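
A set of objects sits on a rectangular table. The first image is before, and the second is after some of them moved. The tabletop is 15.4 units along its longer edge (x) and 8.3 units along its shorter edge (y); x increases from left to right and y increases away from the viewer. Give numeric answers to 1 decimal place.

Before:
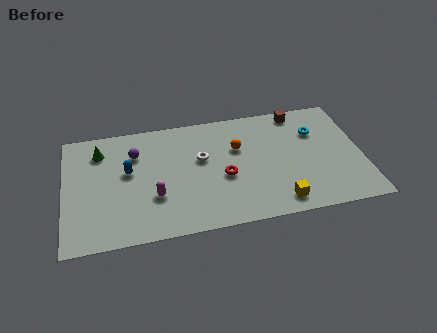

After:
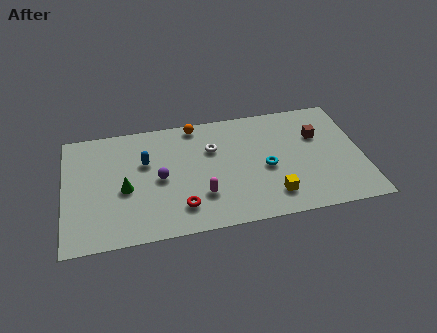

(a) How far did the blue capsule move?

1.0

From (3.3, 4.8) to (4.2, 5.3), the blue capsule covered √(0.9² + 0.5²) ≈ 1.0 units.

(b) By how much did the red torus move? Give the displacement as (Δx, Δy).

(-2.3, -1.7)

The red torus started near (8.2, 3.5) and ended near (5.9, 1.8).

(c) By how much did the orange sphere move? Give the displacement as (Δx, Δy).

(-2.1, 2.1)

The orange sphere started near (9.0, 5.4) and ended near (6.9, 7.5).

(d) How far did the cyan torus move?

3.4

The cyan torus was near (13.1, 5.8) before and (10.4, 3.7) after, so it travelled √(2.7² + 2.1²) ≈ 3.4 units.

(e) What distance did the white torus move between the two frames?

0.8

The white torus was near (7.1, 5.0) before and (7.7, 5.6) after, so it travelled √(0.6² + 0.6²) ≈ 0.8 units.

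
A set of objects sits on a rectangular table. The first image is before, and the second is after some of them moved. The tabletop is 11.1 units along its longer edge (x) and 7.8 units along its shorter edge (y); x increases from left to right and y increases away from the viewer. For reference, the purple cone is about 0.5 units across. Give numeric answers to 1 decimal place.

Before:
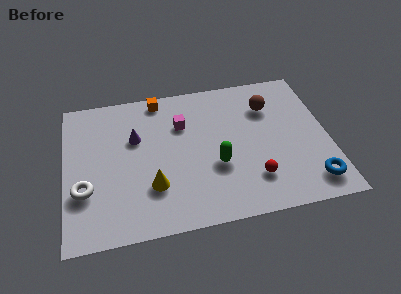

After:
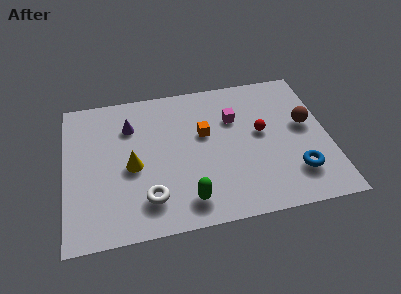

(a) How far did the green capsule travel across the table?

2.1

The green capsule was near (6.3, 2.9) before and (5.0, 1.3) after, so it travelled √(1.3² + 1.6²) ≈ 2.1 units.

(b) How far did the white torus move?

2.8

The white torus was near (0.8, 2.6) before and (3.4, 1.7) after, so it travelled √(2.6² + 0.9²) ≈ 2.8 units.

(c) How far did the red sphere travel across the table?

2.5

The red sphere moved from about (7.8, 1.9) to (8.3, 4.3), a distance of √(0.5² + 2.4²) ≈ 2.5.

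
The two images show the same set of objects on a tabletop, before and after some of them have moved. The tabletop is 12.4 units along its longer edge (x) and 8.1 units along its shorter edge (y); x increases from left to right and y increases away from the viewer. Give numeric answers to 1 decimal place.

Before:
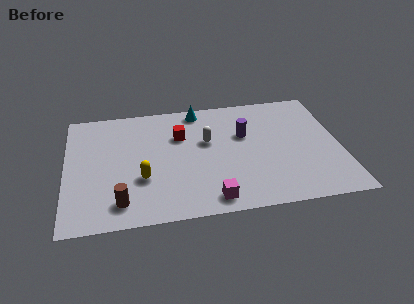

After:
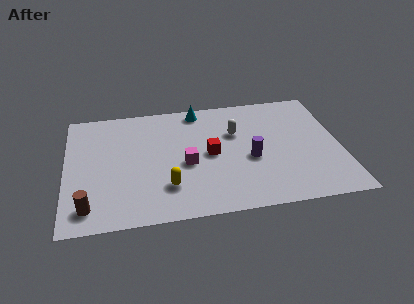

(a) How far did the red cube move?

2.0

The red cube was near (5.2, 5.5) before and (6.5, 4.0) after, so it travelled √(1.3² + 1.5²) ≈ 2.0 units.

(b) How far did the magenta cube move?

2.7

The magenta cube moved from about (6.4, 1.0) to (5.4, 3.5), a distance of √(1.0² + 2.5²) ≈ 2.7.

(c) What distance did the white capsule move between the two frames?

1.4

The white capsule was near (6.4, 4.9) before and (7.7, 5.3) after, so it travelled √(1.3² + 0.4²) ≈ 1.4 units.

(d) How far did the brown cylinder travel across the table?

1.4

The brown cylinder moved from about (2.4, 1.4) to (1.0, 1.3), a distance of √(1.4² + 0.1²) ≈ 1.4.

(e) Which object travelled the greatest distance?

the magenta cube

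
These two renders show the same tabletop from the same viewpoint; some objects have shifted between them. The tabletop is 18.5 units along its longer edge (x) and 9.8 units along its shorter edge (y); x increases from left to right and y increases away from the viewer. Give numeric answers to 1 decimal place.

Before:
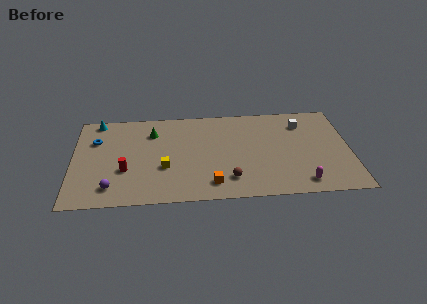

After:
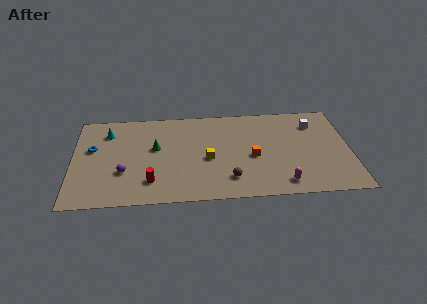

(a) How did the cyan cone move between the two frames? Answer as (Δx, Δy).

(0.7, -1.3)

From the two frames, the cyan cone sits at roughly (1.6, 8.9) before and (2.3, 7.6) after.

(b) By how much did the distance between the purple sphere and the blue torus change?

-1.8

They were about 5.1 units apart before and 3.3 after — 1.8 units closer together.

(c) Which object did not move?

the brown sphere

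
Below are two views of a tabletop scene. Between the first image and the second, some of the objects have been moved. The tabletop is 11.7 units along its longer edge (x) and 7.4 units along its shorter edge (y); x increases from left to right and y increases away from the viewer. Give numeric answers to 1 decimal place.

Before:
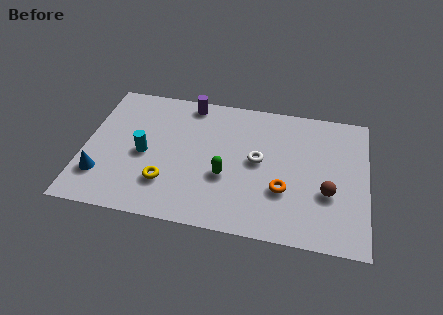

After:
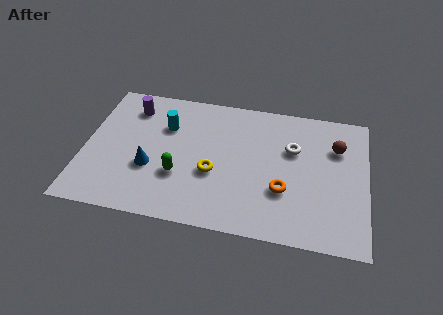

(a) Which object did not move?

the orange torus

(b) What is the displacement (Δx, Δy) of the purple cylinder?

(-2.4, -0.7)

The purple cylinder was at about (4.2, 6.6) and moved to about (1.8, 5.9).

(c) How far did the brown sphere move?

2.5

The brown sphere moved from about (10.1, 2.7) to (10.4, 5.2), a distance of √(0.3² + 2.5²) ≈ 2.5.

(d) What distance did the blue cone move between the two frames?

2.2

The blue cone moved from about (0.8, 1.9) to (2.8, 2.7), a distance of √(2.0² + 0.8²) ≈ 2.2.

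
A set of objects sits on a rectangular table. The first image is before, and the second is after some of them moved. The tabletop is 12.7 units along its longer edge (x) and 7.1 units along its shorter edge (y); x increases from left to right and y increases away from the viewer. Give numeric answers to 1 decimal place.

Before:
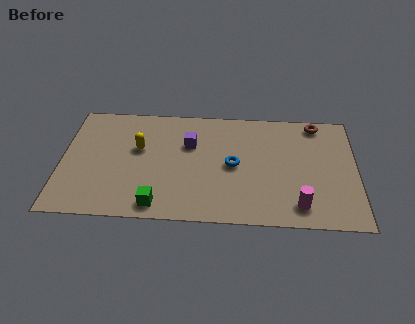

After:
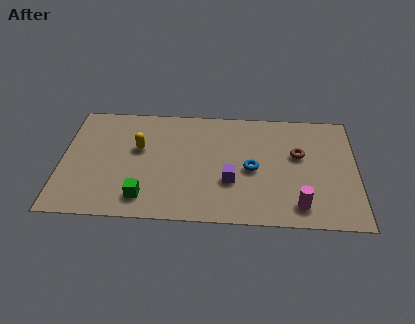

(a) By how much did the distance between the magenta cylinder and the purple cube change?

-2.7

Before: roughly 5.9 units apart; after: 3.2. That's 2.7 units closer together.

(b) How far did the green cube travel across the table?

0.7

The green cube moved from about (4.2, 0.9) to (3.6, 1.3), a distance of √(0.6² + 0.4²) ≈ 0.7.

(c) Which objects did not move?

the yellow capsule and the magenta cylinder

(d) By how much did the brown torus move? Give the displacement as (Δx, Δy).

(-0.8, -2.0)

The brown torus was at about (11.0, 6.3) and moved to about (10.2, 4.3).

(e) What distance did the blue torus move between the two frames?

0.8

The blue torus was near (7.4, 3.5) before and (8.2, 3.3) after, so it travelled √(0.8² + 0.2²) ≈ 0.8 units.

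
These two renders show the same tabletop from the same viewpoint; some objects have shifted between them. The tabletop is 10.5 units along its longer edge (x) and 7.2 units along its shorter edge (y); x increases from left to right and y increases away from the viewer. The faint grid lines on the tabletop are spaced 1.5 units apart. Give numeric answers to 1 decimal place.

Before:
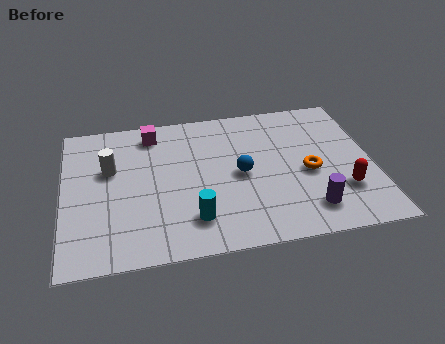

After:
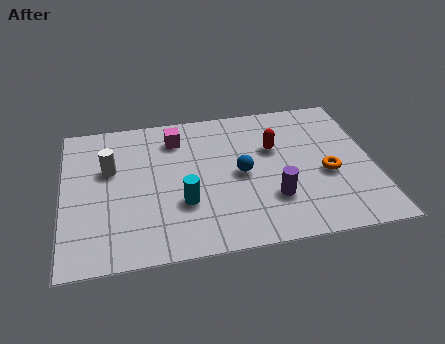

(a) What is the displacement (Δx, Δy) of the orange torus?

(0.6, -0.2)

From the two frames, the orange torus sits at roughly (8.3, 3.2) before and (8.9, 3.0) after.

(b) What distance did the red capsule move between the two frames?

3.3

The red capsule moved from about (9.4, 2.1) to (7.2, 4.6), a distance of √(2.2² + 2.5²) ≈ 3.3.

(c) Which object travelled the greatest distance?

the red capsule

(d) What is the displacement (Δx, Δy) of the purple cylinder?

(-1.2, 0.7)

The purple cylinder was at about (8.2, 1.4) and moved to about (7.0, 2.1).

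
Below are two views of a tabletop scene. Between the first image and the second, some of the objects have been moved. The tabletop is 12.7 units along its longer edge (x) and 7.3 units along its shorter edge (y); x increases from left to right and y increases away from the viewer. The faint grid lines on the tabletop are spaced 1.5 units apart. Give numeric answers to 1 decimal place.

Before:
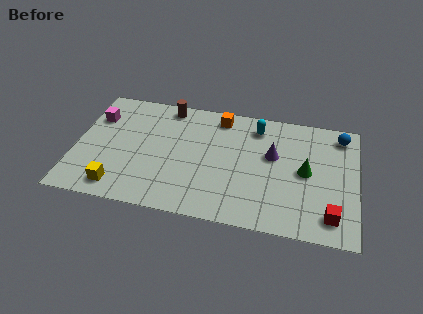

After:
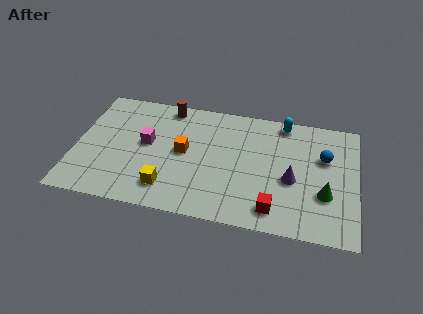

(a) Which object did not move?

the brown cylinder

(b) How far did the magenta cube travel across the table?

2.7

From (0.8, 5.2) to (3.2, 4.0), the magenta cube covered √(2.4² + 1.2²) ≈ 2.7 units.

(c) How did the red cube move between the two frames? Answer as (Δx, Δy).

(-2.5, -0.1)

The red cube started near (11.6, 1.3) and ended near (9.1, 1.2).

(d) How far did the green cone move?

1.5

From (10.4, 3.7) to (11.3, 2.5), the green cone covered √(0.9² + 1.2²) ≈ 1.5 units.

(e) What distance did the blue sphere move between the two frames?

1.7

The blue sphere moved from about (11.9, 6.2) to (11.2, 4.7), a distance of √(0.7² + 1.5²) ≈ 1.7.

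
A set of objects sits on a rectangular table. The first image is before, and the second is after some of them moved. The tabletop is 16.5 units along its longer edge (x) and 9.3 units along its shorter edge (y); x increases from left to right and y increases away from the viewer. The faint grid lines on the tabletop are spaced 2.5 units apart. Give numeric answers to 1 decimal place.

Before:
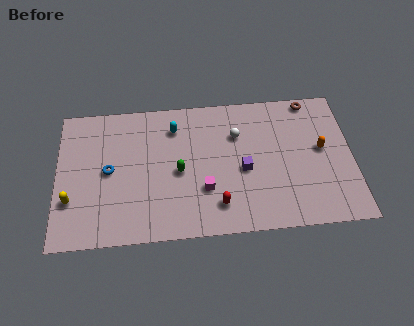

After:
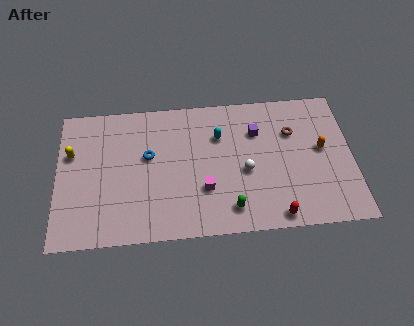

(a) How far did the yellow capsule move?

3.1

The yellow capsule was near (0.8, 2.9) before and (0.8, 6.0) after, so it travelled √(0.0² + 3.1²) ≈ 3.1 units.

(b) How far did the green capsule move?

3.9

From (6.8, 4.3) to (9.6, 1.6), the green capsule covered √(2.8² + 2.7²) ≈ 3.9 units.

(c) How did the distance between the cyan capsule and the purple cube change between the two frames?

-2.9

Before: roughly 5.0 units apart; after: 2.1. That's 2.9 units closer together.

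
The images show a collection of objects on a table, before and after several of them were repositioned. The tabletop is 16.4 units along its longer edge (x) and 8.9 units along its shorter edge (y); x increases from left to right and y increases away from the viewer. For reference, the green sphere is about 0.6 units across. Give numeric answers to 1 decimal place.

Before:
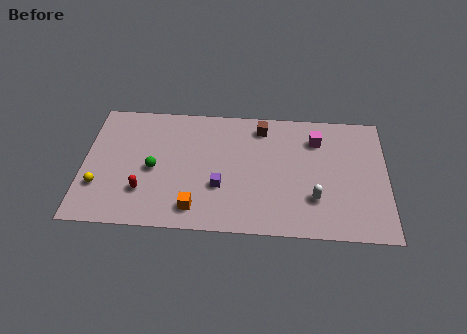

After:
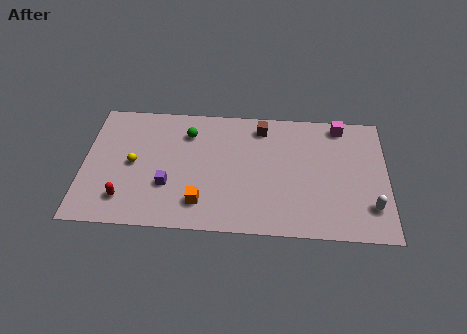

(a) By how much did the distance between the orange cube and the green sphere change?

+1.5

The distance was about 3.5 in the first image and 5.0 in the second, so they moved 1.5 units further apart.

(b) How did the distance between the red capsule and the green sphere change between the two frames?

+4.2

The distance was about 1.7 in the first image and 5.9 in the second, so they moved 4.2 units further apart.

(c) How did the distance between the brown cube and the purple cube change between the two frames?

+1.8

They were about 4.9 units apart before and 6.7 after — 1.8 units further apart.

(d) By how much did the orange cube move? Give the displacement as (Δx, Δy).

(0.3, 0.4)

The orange cube started near (6.1, 1.5) and ended near (6.4, 1.9).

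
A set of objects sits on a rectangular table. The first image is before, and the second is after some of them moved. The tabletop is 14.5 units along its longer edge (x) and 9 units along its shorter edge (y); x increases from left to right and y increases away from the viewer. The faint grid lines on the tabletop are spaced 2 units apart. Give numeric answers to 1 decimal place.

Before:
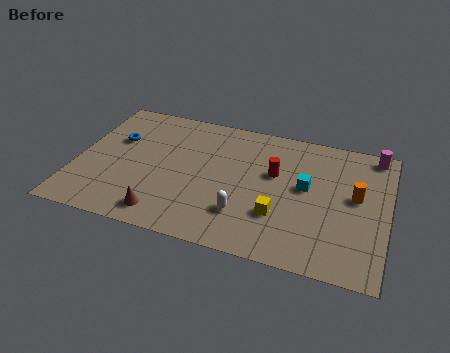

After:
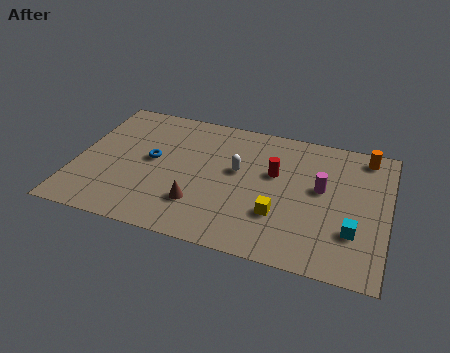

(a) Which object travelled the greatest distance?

the magenta cylinder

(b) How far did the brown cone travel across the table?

1.9

The brown cone was near (4.4, 1.3) before and (5.9, 2.4) after, so it travelled √(1.5² + 1.1²) ≈ 1.9 units.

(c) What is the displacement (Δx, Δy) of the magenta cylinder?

(-2.3, -3.0)

From the two frames, the magenta cylinder sits at roughly (13.7, 8.1) before and (11.4, 5.1) after.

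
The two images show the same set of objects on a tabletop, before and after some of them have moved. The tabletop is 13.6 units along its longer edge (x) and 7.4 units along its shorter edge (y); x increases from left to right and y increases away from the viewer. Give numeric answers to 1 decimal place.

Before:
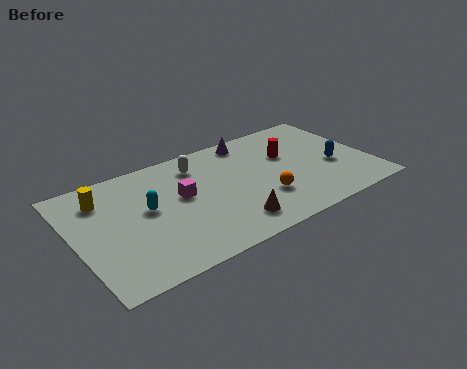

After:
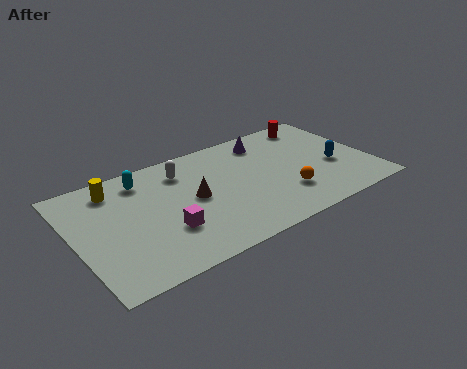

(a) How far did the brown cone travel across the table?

2.7

From (6.7, 1.4) to (5.4, 3.8), the brown cone covered √(1.3² + 2.4²) ≈ 2.7 units.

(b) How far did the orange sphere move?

1.0

The orange sphere moved from about (8.4, 2.3) to (9.4, 2.1), a distance of √(1.0² + 0.2²) ≈ 1.0.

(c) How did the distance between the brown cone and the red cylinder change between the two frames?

+2.1

They were about 4.7 units apart before and 6.8 after — 2.1 units further apart.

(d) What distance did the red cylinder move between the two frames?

2.4

From (10.0, 4.7) to (11.7, 6.4), the red cylinder covered √(1.7² + 1.7²) ≈ 2.4 units.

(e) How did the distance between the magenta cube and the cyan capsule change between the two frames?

+2.1

Before: roughly 1.6 units apart; after: 3.7. That's 2.1 units further apart.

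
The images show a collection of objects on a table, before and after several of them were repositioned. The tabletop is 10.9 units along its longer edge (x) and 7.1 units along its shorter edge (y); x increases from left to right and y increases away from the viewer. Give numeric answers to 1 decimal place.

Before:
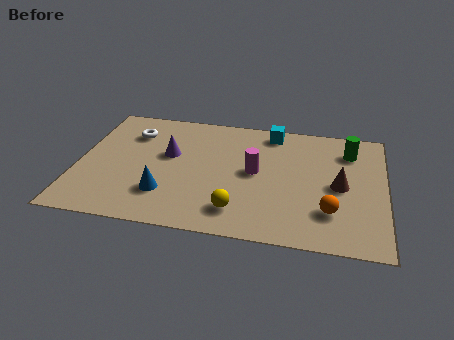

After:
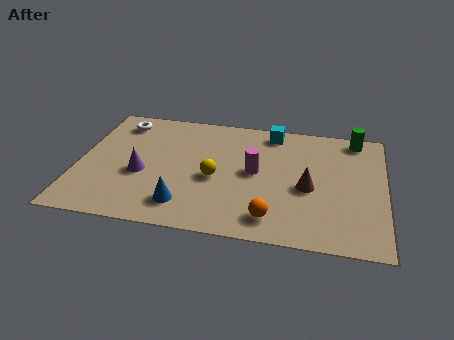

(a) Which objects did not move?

the magenta cylinder and the cyan cube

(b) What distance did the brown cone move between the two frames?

1.1

The brown cone moved from about (9.3, 3.4) to (8.2, 3.1), a distance of √(1.1² + 0.3²) ≈ 1.1.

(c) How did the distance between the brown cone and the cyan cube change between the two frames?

-0.4

They were about 3.8 units apart before and 3.4 after — 0.4 units closer together.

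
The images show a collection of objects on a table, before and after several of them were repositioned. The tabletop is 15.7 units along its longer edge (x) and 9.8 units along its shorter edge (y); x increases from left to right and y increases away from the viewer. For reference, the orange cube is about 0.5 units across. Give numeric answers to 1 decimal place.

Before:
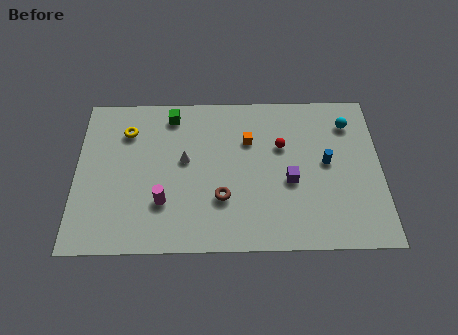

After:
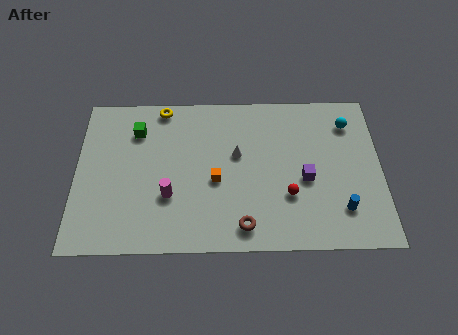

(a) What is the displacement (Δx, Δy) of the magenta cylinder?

(0.3, 0.4)

The magenta cylinder was at about (4.5, 2.9) and moved to about (4.8, 3.3).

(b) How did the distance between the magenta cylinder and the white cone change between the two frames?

+1.5

They were about 2.8 units apart before and 4.3 after — 1.5 units further apart.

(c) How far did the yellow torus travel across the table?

2.3

The yellow torus was near (2.6, 7.4) before and (4.4, 8.9) after, so it travelled √(1.8² + 1.5²) ≈ 2.3 units.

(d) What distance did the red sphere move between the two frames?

3.1

The red sphere moved from about (10.6, 6.3) to (10.9, 3.2), a distance of √(0.3² + 3.1²) ≈ 3.1.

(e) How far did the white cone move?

2.7

From (5.6, 5.5) to (8.3, 5.8), the white cone covered √(2.7² + 0.3²) ≈ 2.7 units.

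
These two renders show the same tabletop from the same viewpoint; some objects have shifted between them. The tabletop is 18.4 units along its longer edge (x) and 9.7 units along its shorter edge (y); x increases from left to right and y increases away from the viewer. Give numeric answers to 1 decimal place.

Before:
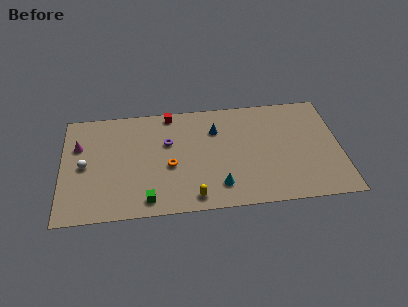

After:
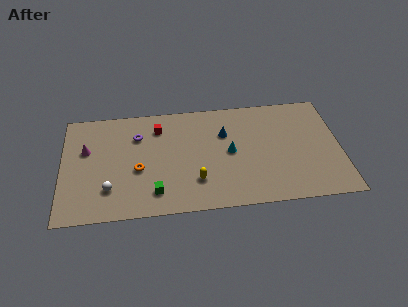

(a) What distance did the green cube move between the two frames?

0.8

The green cube moved from about (5.6, 1.3) to (6.1, 1.9), a distance of √(0.5² + 0.6²) ≈ 0.8.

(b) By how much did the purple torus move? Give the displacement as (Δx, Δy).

(-2.0, 0.8)

From the two frames, the purple torus sits at roughly (7.0, 6.2) before and (5.0, 7.0) after.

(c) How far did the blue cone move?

0.7

The blue cone moved from about (10.2, 7.0) to (10.8, 6.6), a distance of √(0.6² + 0.4²) ≈ 0.7.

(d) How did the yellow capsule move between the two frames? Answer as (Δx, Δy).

(0.2, 1.4)

The yellow capsule started near (8.6, 1.2) and ended near (8.8, 2.6).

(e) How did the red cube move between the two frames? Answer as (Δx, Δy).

(-0.8, -1.2)

From the two frames, the red cube sits at roughly (7.2, 8.8) before and (6.4, 7.6) after.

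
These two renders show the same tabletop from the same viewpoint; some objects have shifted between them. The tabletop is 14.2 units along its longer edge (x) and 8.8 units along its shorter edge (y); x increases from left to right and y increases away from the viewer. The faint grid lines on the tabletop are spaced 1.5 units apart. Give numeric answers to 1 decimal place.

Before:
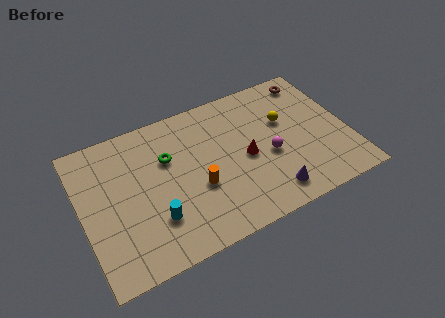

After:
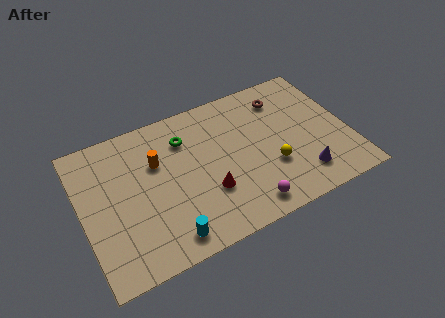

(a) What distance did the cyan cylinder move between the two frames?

1.4

From (3.6, 2.5) to (4.1, 1.2), the cyan cylinder covered √(0.5² + 1.3²) ≈ 1.4 units.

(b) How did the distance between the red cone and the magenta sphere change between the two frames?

+1.2

The distance was about 1.3 in the first image and 2.5 in the second, so they moved 1.2 units further apart.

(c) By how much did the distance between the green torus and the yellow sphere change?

-0.8

They were about 6.3 units apart before and 5.5 after — 0.8 units closer together.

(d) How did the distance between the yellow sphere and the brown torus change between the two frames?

+1.4

The distance was about 2.8 in the first image and 4.2 in the second, so they moved 1.4 units further apart.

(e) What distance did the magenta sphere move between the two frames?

3.0

The magenta sphere was near (9.9, 3.7) before and (8.3, 1.2) after, so it travelled √(1.6² + 2.5²) ≈ 3.0 units.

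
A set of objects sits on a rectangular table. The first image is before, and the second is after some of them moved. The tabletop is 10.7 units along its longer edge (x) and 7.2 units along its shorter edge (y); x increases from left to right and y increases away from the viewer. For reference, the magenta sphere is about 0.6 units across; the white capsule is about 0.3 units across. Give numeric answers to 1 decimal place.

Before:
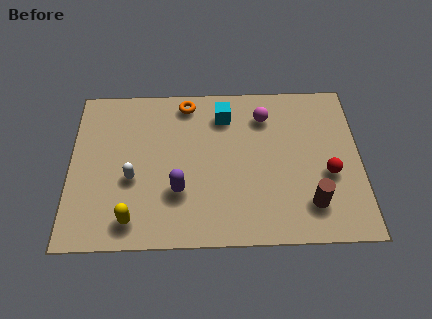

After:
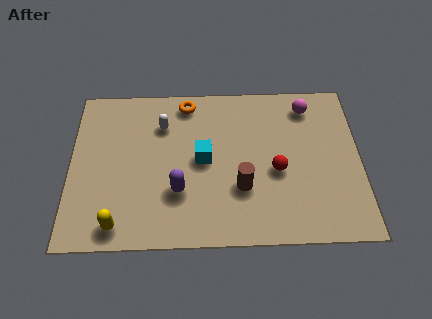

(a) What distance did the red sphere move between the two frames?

1.9

From (9.5, 2.9) to (7.6, 3.1), the red sphere covered √(1.9² + 0.2²) ≈ 1.9 units.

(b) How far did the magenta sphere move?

1.6

The magenta sphere was near (7.2, 5.6) before and (8.8, 6.0) after, so it travelled √(1.6² + 0.4²) ≈ 1.6 units.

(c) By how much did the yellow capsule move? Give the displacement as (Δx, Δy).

(-0.5, -0.2)

From the two frames, the yellow capsule sits at roughly (2.3, 1.1) before and (1.8, 0.9) after.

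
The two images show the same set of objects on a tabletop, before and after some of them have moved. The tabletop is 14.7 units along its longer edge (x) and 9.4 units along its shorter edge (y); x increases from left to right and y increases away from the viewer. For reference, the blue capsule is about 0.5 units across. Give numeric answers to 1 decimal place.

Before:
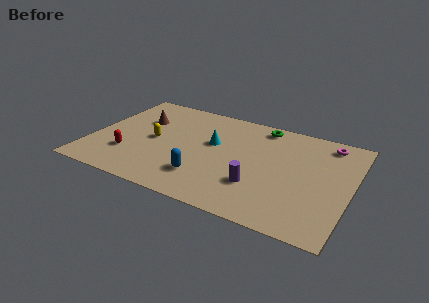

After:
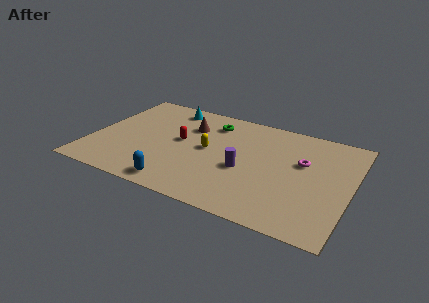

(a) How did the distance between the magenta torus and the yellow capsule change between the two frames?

-4.8

They were about 10.2 units apart before and 5.4 after — 4.8 units closer together.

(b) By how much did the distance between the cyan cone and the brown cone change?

-2.4

Before: roughly 4.4 units apart; after: 2.0. That's 2.4 units closer together.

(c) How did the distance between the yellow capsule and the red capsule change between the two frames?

-0.6

They were about 2.2 units apart before and 1.6 after — 0.6 units closer together.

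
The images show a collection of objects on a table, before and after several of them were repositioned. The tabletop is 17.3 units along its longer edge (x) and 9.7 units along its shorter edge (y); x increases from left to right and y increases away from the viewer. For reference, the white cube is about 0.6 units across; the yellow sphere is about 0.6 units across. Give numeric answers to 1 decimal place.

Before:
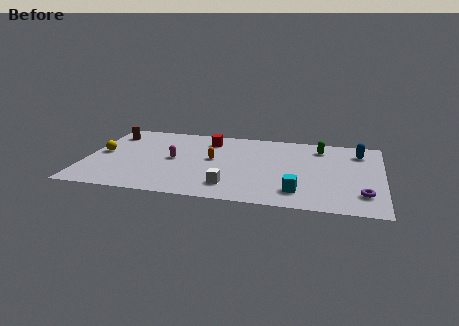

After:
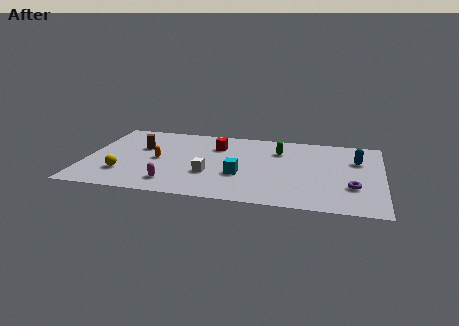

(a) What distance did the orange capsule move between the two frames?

3.3

The orange capsule was near (7.4, 5.3) before and (4.2, 4.7) after, so it travelled √(3.2² + 0.6²) ≈ 3.3 units.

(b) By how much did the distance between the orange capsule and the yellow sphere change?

-3.7

The distance was about 6.5 in the first image and 2.8 in the second, so they moved 3.7 units closer together.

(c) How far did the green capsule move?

2.5

From (13.6, 7.9) to (11.2, 7.1), the green capsule covered √(2.4² + 0.8²) ≈ 2.5 units.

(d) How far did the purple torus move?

1.0

From (16.2, 2.3) to (15.6, 3.1), the purple torus covered √(0.6² + 0.8²) ≈ 1.0 units.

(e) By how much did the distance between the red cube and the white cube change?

-2.2

Before: roughly 6.0 units apart; after: 3.8. That's 2.2 units closer together.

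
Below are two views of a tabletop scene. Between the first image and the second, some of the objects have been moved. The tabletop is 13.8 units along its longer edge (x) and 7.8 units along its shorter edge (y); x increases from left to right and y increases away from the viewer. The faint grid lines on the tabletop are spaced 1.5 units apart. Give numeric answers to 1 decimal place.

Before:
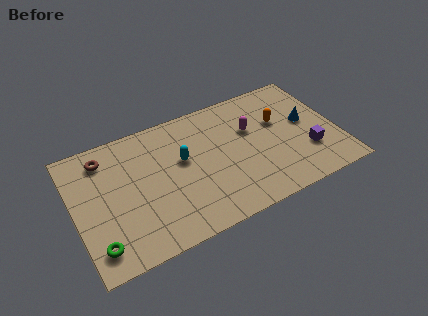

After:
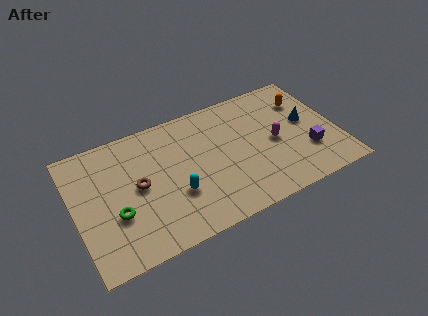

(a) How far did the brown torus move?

2.8

The brown torus was near (1.8, 6.4) before and (3.3, 4.0) after, so it travelled √(1.5² + 2.4²) ≈ 2.8 units.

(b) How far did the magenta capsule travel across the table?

1.7

The magenta capsule moved from about (9.4, 5.0) to (10.5, 3.7), a distance of √(1.1² + 1.3²) ≈ 1.7.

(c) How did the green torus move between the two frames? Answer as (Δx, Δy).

(1.1, 1.4)

The green torus started near (0.9, 1.4) and ended near (2.0, 2.8).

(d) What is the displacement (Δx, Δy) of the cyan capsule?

(-0.6, -1.9)

From the two frames, the cyan capsule sits at roughly (5.7, 4.6) before and (5.1, 2.7) after.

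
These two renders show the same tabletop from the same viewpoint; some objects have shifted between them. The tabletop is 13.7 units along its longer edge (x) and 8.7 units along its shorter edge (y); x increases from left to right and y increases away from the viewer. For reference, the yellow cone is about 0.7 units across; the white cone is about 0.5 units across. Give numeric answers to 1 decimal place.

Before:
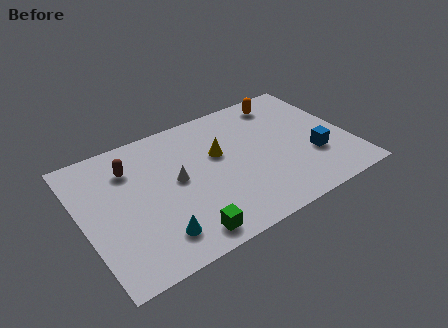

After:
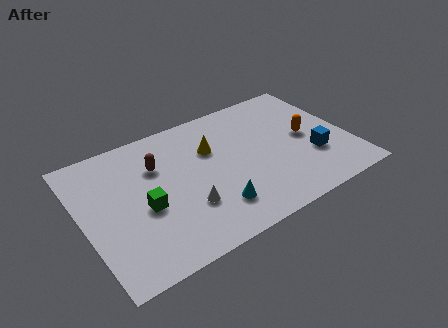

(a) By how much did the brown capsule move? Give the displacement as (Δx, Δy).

(1.3, -0.5)

The brown capsule was at about (2.7, 6.5) and moved to about (4.0, 6.0).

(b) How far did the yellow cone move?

0.6

From (7.1, 5.3) to (6.8, 5.8), the yellow cone covered √(0.3² + 0.5²) ≈ 0.6 units.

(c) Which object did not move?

the blue cube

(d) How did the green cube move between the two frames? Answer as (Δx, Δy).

(-1.6, 2.6)

From the two frames, the green cube sits at roughly (4.6, 1.1) before and (3.0, 3.7) after.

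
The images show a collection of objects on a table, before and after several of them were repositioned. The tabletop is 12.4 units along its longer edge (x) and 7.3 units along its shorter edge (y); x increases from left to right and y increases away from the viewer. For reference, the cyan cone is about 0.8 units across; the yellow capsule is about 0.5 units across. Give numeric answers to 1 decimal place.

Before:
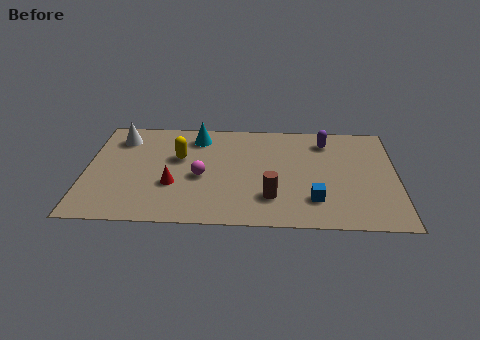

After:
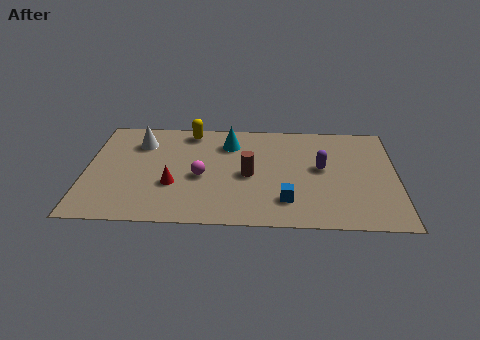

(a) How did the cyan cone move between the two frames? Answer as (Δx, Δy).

(1.3, -0.4)

From the two frames, the cyan cone sits at roughly (4.4, 6.0) before and (5.7, 5.6) after.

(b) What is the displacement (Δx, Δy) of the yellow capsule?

(0.4, 1.9)

From the two frames, the yellow capsule sits at roughly (3.7, 4.5) before and (4.1, 6.4) after.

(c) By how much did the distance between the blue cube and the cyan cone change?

-1.8

The distance was about 6.3 in the first image and 4.5 in the second, so they moved 1.8 units closer together.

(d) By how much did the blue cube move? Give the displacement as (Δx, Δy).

(-1.1, -0.1)

The blue cube started near (9.1, 1.8) and ended near (8.0, 1.7).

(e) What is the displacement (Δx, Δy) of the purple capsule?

(-0.2, -1.9)

The purple capsule was at about (9.6, 5.9) and moved to about (9.4, 4.0).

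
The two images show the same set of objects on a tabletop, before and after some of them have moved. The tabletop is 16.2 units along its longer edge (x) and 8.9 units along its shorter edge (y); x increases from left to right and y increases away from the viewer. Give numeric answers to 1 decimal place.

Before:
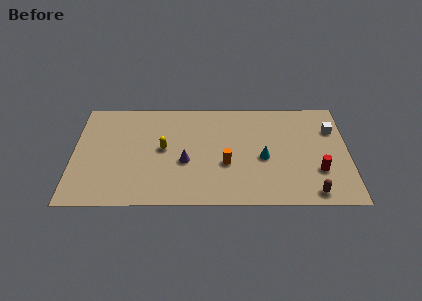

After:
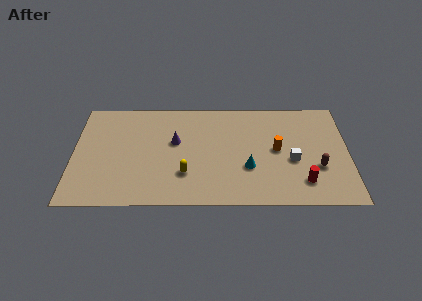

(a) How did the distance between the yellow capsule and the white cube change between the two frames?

-3.7

The distance was about 10.1 in the first image and 6.4 in the second, so they moved 3.7 units closer together.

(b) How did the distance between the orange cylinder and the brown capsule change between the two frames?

-2.7

They were about 5.5 units apart before and 2.8 after — 2.7 units closer together.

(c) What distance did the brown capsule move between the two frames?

2.1

The brown capsule moved from about (14.0, 1.0) to (14.4, 3.1), a distance of √(0.4² + 2.1²) ≈ 2.1.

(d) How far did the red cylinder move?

1.3

The red cylinder was near (14.4, 2.8) before and (13.5, 1.9) after, so it travelled √(0.9² + 0.9²) ≈ 1.3 units.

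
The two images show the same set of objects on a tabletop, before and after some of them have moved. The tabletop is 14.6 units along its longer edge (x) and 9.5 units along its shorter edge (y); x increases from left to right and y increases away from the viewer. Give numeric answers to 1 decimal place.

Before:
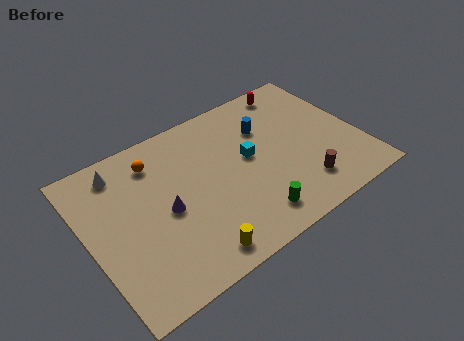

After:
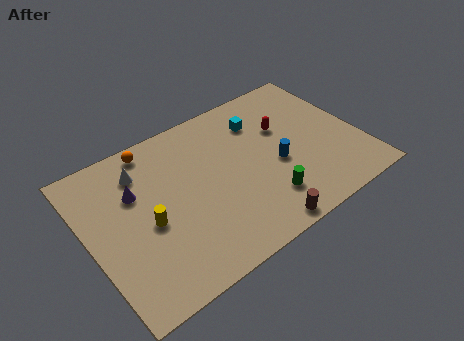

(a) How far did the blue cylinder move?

2.6

From (9.9, 6.6) to (10.0, 4.0), the blue cylinder covered √(0.1² + 2.6²) ≈ 2.6 units.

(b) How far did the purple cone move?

2.3

The purple cone was near (4.0, 4.4) before and (2.7, 6.3) after, so it travelled √(1.3² + 1.9²) ≈ 2.3 units.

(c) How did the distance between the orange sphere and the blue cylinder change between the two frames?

+1.5

Before: roughly 6.0 units apart; after: 7.5. That's 1.5 units further apart.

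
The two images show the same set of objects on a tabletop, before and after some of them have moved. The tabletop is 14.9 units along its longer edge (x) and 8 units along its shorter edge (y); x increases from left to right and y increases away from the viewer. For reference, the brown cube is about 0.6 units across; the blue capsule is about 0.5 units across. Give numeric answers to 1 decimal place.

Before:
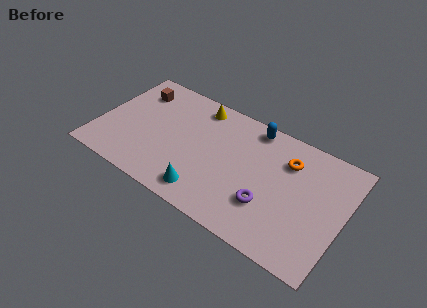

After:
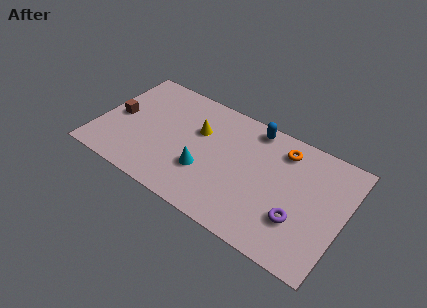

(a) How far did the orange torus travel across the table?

0.7

The orange torus was near (11.3, 5.9) before and (10.9, 6.5) after, so it travelled √(0.4² + 0.6²) ≈ 0.7 units.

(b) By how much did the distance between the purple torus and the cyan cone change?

+1.9

They were about 3.8 units apart before and 5.7 after — 1.9 units further apart.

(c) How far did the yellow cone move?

1.7

The yellow cone was near (5.6, 6.9) before and (5.9, 5.2) after, so it travelled √(0.3² + 1.7²) ≈ 1.7 units.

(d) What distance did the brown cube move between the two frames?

2.4

The brown cube moved from about (1.8, 6.2) to (1.1, 3.9), a distance of √(0.7² + 2.3²) ≈ 2.4.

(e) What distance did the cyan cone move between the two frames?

1.4

From (7.0, 1.3) to (6.7, 2.7), the cyan cone covered √(0.3² + 1.4²) ≈ 1.4 units.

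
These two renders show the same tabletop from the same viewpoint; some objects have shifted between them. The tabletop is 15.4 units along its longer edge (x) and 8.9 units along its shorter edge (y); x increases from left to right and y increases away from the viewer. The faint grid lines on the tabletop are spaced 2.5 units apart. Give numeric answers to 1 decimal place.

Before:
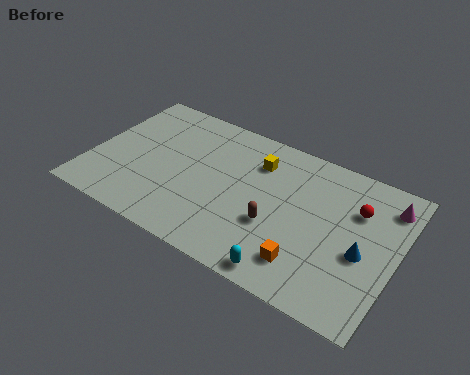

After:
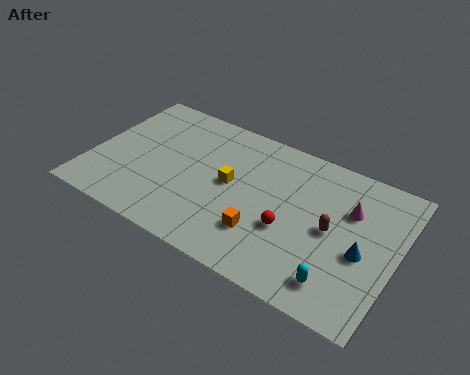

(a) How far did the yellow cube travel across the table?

2.3

The yellow cube was near (8.1, 6.7) before and (7.0, 4.7) after, so it travelled √(1.1² + 2.0²) ≈ 2.3 units.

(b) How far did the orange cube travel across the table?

2.4

The orange cube moved from about (11.3, 1.9) to (9.0, 2.5), a distance of √(2.3² + 0.6²) ≈ 2.4.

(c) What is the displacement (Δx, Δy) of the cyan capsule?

(2.4, 0.7)

From the two frames, the cyan capsule sits at roughly (10.5, 0.9) before and (12.9, 1.6) after.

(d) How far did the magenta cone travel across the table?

2.1

The magenta cone moved from about (14.6, 7.2) to (12.9, 6.0), a distance of √(1.7² + 1.2²) ≈ 2.1.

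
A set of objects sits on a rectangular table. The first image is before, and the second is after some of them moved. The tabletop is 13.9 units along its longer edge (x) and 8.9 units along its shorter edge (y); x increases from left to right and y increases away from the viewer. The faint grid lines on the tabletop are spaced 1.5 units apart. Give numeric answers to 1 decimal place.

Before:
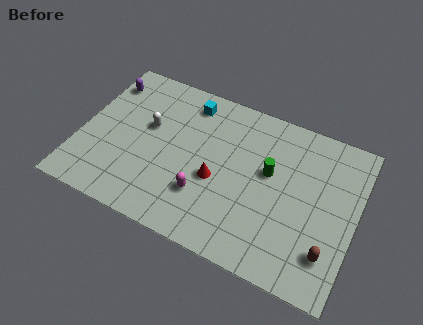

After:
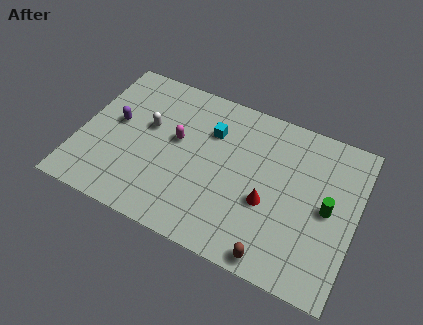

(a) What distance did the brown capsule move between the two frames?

2.8

The brown capsule moved from about (12.8, 2.1) to (10.3, 0.8), a distance of √(2.5² + 1.3²) ≈ 2.8.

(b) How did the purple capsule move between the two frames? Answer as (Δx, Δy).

(0.9, -2.2)

The purple capsule started near (0.8, 7.1) and ended near (1.7, 4.9).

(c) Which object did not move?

the white capsule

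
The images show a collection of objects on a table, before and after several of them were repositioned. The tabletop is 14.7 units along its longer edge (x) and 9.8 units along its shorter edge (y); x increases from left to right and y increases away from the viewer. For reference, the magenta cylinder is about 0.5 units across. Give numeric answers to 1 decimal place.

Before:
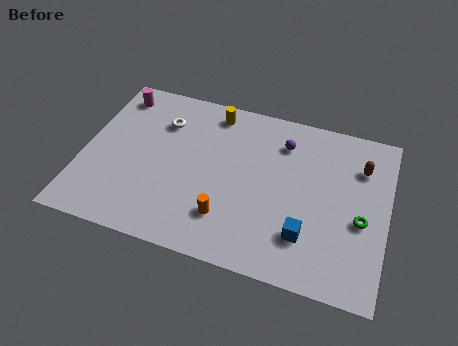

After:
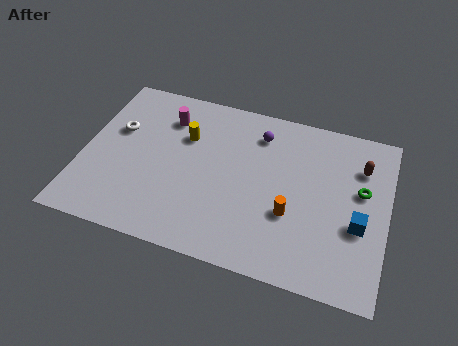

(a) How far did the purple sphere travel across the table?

1.2

The purple sphere moved from about (9.5, 7.6) to (8.3, 7.8), a distance of √(1.2² + 0.2²) ≈ 1.2.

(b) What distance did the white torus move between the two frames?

2.4

The white torus was near (3.6, 7.2) before and (1.5, 6.1) after, so it travelled √(2.1² + 1.1²) ≈ 2.4 units.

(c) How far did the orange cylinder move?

3.2

From (7.2, 2.4) to (10.2, 3.5), the orange cylinder covered √(3.0² + 1.1²) ≈ 3.2 units.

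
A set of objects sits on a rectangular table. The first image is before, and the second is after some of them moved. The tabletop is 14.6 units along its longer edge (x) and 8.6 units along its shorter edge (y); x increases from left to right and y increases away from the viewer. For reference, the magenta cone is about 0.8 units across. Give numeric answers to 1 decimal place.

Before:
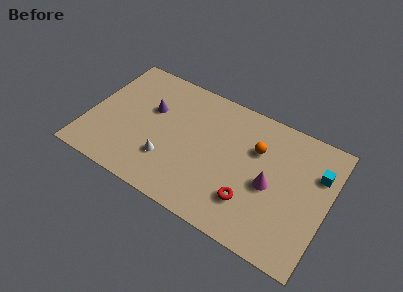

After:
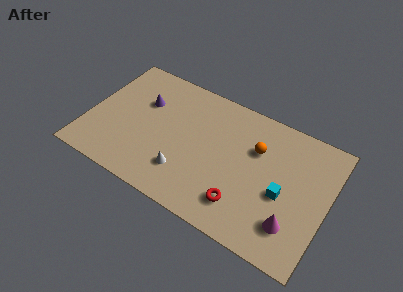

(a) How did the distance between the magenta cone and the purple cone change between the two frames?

+2.6

Before: roughly 7.7 units apart; after: 10.3. That's 2.6 units further apart.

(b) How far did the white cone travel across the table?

1.1

The white cone was near (5.1, 2.5) before and (6.2, 2.2) after, so it travelled √(1.1² + 0.3²) ≈ 1.1 units.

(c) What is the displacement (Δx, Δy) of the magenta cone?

(1.6, -1.8)

The magenta cone was at about (11.2, 3.9) and moved to about (12.8, 2.1).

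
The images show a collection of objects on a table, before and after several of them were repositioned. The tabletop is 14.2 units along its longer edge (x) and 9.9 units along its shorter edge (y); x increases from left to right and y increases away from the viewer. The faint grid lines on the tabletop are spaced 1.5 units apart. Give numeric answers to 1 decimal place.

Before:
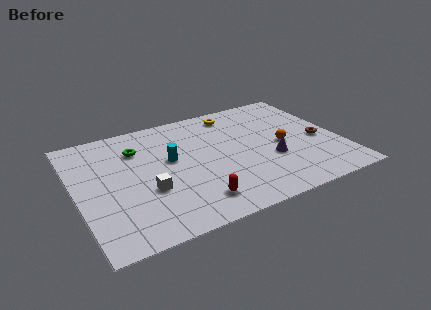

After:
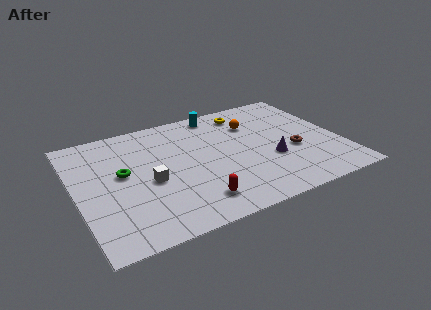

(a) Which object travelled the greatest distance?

the cyan cylinder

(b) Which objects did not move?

the red capsule and the purple cone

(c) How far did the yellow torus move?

0.6

From (9.0, 8.5) to (9.6, 8.3), the yellow torus covered √(0.6² + 0.2²) ≈ 0.6 units.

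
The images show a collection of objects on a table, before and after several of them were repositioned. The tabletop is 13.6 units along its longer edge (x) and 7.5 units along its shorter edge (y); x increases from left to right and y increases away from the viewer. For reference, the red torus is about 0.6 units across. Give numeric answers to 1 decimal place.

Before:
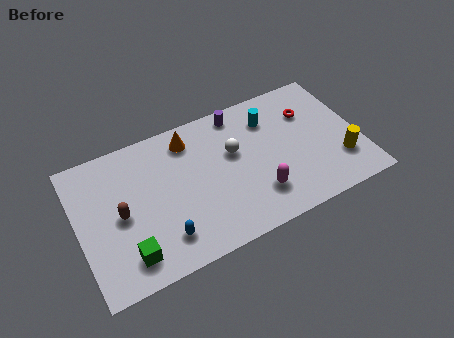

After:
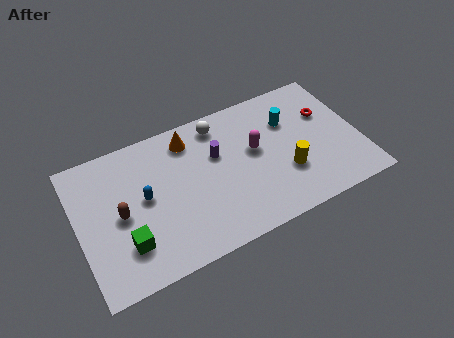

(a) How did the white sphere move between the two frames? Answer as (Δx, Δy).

(-0.5, 1.8)

The white sphere was at about (7.6, 4.6) and moved to about (7.1, 6.4).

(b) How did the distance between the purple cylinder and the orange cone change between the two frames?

-0.7

Before: roughly 2.5 units apart; after: 1.8. That's 0.7 units closer together.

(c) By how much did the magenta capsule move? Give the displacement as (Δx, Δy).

(0.2, 2.4)

From the two frames, the magenta capsule sits at roughly (8.4, 1.9) before and (8.6, 4.3) after.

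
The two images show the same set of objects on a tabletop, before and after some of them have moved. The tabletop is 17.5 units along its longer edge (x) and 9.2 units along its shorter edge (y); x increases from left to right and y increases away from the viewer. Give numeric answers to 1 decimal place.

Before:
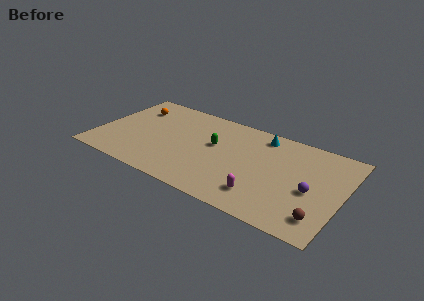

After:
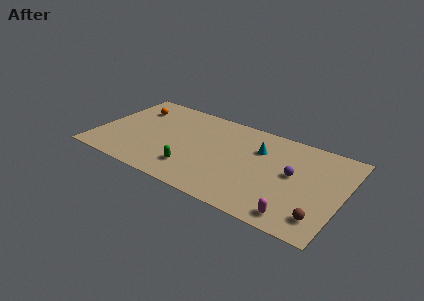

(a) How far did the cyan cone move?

1.5

The cyan cone was near (11.4, 7.9) before and (11.4, 6.4) after, so it travelled √(0.0² + 1.5²) ≈ 1.5 units.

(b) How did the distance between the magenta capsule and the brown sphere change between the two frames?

-2.4

The distance was about 4.1 in the first image and 1.7 in the second, so they moved 2.4 units closer together.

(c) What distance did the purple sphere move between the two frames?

1.7

The purple sphere moved from about (15.4, 4.0) to (14.0, 5.0), a distance of √(1.4² + 1.0²) ≈ 1.7.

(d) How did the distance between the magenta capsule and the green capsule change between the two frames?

+2.4

They were about 5.2 units apart before and 7.6 after — 2.4 units further apart.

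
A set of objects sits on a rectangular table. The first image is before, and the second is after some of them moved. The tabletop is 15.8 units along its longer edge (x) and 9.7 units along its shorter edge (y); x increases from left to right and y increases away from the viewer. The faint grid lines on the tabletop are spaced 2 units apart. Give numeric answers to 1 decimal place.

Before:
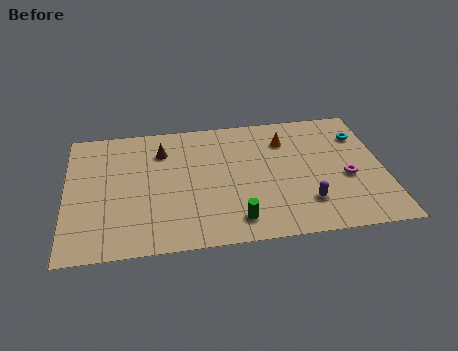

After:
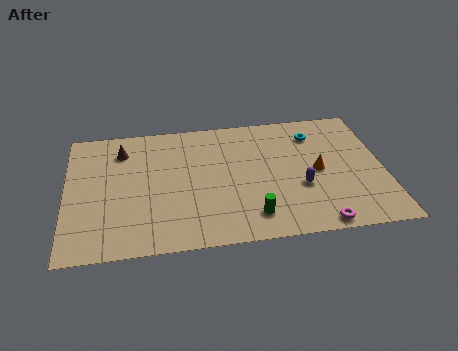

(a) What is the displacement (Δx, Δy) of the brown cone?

(-2.0, 0.3)

From the two frames, the brown cone sits at roughly (4.8, 7.3) before and (2.8, 7.6) after.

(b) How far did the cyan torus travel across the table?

2.3

From (14.8, 7.2) to (12.5, 7.6), the cyan torus covered √(2.3² + 0.4²) ≈ 2.3 units.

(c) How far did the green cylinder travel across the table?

0.8

The green cylinder was near (8.3, 1.6) before and (9.1, 1.8) after, so it travelled √(0.8² + 0.2²) ≈ 0.8 units.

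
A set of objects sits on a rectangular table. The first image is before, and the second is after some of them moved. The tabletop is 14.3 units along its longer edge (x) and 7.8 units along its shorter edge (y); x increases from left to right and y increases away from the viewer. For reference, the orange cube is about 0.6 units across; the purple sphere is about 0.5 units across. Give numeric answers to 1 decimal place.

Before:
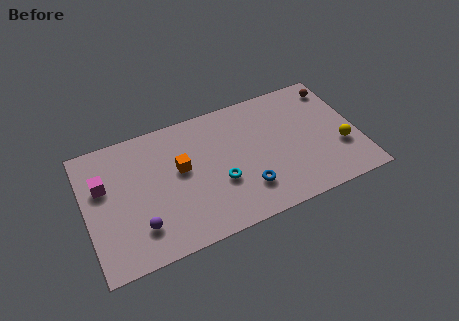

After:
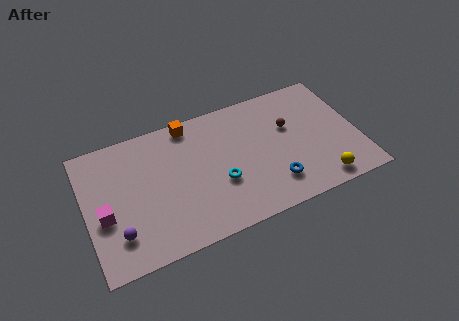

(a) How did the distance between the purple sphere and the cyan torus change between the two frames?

+1.1

Before: roughly 4.4 units apart; after: 5.5. That's 1.1 units further apart.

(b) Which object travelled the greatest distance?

the brown sphere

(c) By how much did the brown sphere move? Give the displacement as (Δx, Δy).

(-2.7, -1.6)

The brown sphere was at about (13.5, 6.5) and moved to about (10.8, 4.9).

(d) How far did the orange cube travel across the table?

2.6

The orange cube was near (5.0, 4.5) before and (5.7, 7.0) after, so it travelled √(0.7² + 2.5²) ≈ 2.6 units.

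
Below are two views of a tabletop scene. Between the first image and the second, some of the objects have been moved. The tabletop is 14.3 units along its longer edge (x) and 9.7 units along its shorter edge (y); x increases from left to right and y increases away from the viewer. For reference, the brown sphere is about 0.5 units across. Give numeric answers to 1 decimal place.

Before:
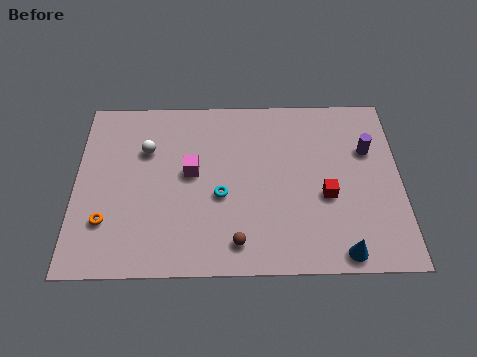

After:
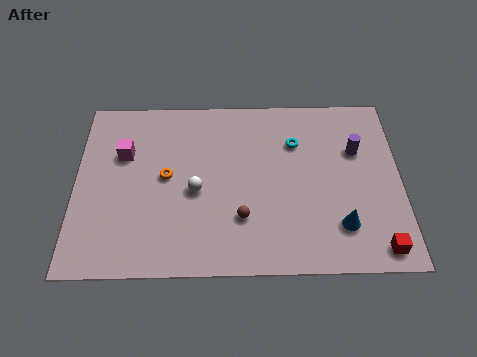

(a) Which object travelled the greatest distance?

the cyan torus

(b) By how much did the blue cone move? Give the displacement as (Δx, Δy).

(0.0, 1.4)

The blue cone started near (11.6, 0.9) and ended near (11.6, 2.3).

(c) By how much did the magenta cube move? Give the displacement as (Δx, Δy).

(-3.0, 1.1)

From the two frames, the magenta cube sits at roughly (5.1, 5.3) before and (2.1, 6.4) after.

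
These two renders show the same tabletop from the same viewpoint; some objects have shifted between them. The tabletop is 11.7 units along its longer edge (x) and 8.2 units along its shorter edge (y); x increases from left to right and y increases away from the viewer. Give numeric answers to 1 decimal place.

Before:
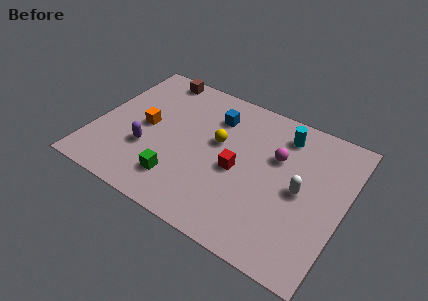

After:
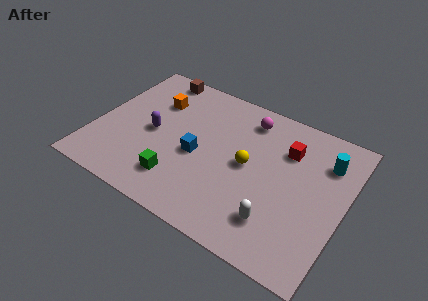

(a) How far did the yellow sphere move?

1.6

The yellow sphere was near (5.7, 4.8) before and (7.2, 4.2) after, so it travelled √(1.5² + 0.6²) ≈ 1.6 units.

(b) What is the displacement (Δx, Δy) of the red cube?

(2.0, 2.2)

From the two frames, the red cube sits at roughly (6.8, 3.7) before and (8.8, 5.9) after.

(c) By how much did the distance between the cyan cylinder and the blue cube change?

+3.0

The distance was about 3.2 in the first image and 6.2 in the second, so they moved 3.0 units further apart.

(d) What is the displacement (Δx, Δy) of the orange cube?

(0.2, 1.7)

From the two frames, the orange cube sits at roughly (2.3, 4.1) before and (2.5, 5.8) after.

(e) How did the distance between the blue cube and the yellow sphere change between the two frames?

+0.9

Before: roughly 1.5 units apart; after: 2.4. That's 0.9 units further apart.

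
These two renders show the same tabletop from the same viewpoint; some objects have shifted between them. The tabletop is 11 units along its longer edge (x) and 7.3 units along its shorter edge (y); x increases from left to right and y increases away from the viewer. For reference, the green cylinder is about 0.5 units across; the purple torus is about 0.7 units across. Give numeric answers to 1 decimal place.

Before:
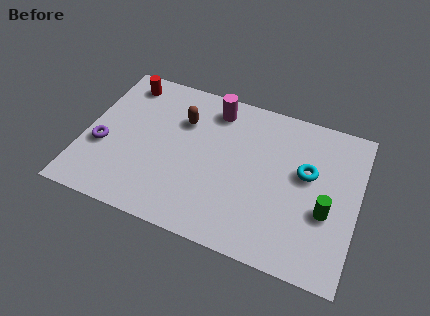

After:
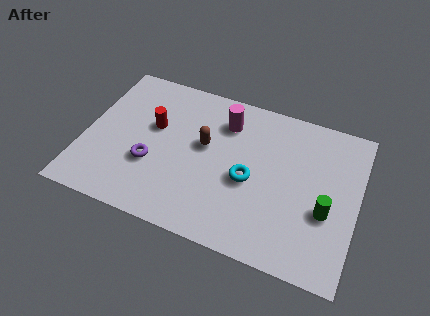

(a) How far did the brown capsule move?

1.3

The brown capsule moved from about (3.8, 5.1) to (4.8, 4.2), a distance of √(1.0² + 0.9²) ≈ 1.3.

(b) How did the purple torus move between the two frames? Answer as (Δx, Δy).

(2.0, -0.2)

From the two frames, the purple torus sits at roughly (0.8, 2.8) before and (2.8, 2.6) after.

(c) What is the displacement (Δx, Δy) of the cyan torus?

(-2.2, -1.1)

The cyan torus started near (8.9, 4.3) and ended near (6.7, 3.2).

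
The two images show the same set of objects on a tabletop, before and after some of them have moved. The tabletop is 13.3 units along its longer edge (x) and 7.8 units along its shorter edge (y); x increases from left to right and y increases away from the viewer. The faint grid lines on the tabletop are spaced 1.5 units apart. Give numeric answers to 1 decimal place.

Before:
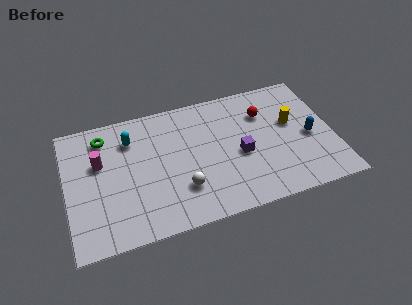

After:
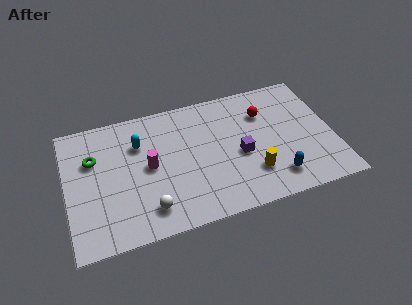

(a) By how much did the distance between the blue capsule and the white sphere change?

-0.3

Before: roughly 6.6 units apart; after: 6.3. That's 0.3 units closer together.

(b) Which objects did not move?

the red sphere and the purple cube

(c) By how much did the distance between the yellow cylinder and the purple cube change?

-1.6

The distance was about 3.0 in the first image and 1.4 in the second, so they moved 1.6 units closer together.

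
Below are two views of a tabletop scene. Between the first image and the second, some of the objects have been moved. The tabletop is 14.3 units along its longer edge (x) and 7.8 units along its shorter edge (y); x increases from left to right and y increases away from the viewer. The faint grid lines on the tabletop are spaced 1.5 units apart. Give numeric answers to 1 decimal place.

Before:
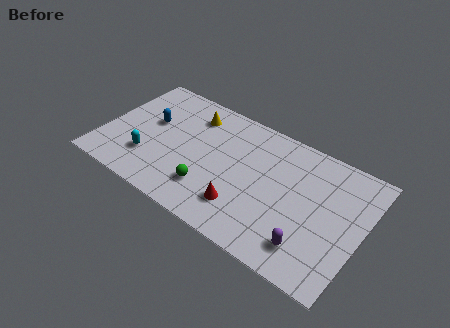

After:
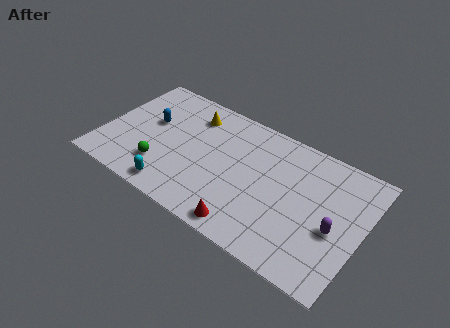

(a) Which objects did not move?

the yellow cone and the blue capsule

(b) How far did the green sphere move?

2.7

From (6.2, 2.0) to (3.5, 2.0), the green sphere covered √(2.7² + 0.0²) ≈ 2.7 units.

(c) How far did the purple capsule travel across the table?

2.0

The purple capsule moved from about (11.8, 1.6) to (12.9, 3.3), a distance of √(1.1² + 1.7²) ≈ 2.0.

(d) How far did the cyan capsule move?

2.1

The cyan capsule was near (2.7, 2.2) before and (4.4, 1.0) after, so it travelled √(1.7² + 1.2²) ≈ 2.1 units.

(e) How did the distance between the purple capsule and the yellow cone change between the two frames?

+0.3

Before: roughly 8.6 units apart; after: 8.9. That's 0.3 units further apart.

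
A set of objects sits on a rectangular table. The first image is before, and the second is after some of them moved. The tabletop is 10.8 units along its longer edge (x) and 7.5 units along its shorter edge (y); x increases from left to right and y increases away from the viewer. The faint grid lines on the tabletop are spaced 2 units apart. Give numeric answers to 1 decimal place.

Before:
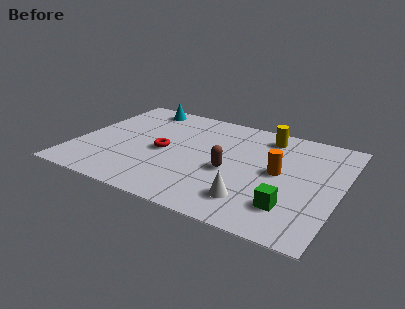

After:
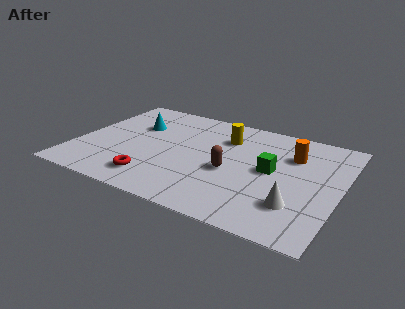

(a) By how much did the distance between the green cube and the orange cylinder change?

-0.6

They were about 2.2 units apart before and 1.6 after — 0.6 units closer together.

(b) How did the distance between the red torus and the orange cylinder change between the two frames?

+1.8

Before: roughly 4.7 units apart; after: 6.5. That's 1.8 units further apart.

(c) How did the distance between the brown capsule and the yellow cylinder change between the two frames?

-0.9

Before: roughly 3.3 units apart; after: 2.4. That's 0.9 units closer together.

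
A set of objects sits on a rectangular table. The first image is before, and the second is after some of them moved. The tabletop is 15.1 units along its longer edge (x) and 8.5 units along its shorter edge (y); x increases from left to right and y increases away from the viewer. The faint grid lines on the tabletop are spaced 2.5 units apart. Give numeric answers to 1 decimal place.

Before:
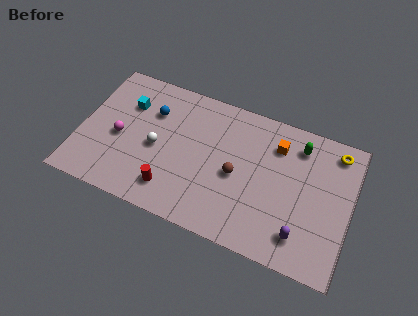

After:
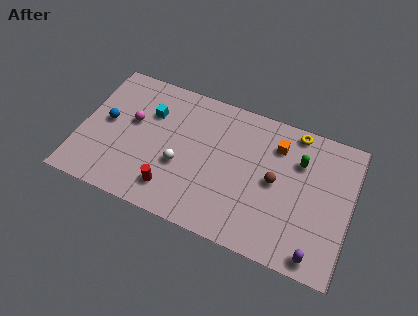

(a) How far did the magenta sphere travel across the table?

1.3

The magenta sphere was near (2.2, 3.8) before and (2.8, 5.0) after, so it travelled √(0.6² + 1.2²) ≈ 1.3 units.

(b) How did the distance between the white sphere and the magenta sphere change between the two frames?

+1.3

The distance was about 2.1 in the first image and 3.4 in the second, so they moved 1.3 units further apart.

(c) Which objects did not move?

the red cylinder and the orange cube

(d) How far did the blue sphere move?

2.8

From (3.8, 6.0) to (1.4, 4.5), the blue sphere covered √(2.4² + 1.5²) ≈ 2.8 units.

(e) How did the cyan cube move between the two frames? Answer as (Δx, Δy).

(1.3, -0.1)

The cyan cube was at about (2.4, 6.0) and moved to about (3.7, 5.9).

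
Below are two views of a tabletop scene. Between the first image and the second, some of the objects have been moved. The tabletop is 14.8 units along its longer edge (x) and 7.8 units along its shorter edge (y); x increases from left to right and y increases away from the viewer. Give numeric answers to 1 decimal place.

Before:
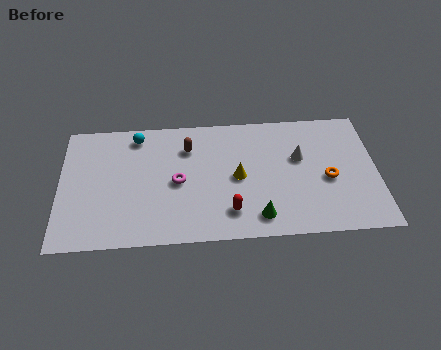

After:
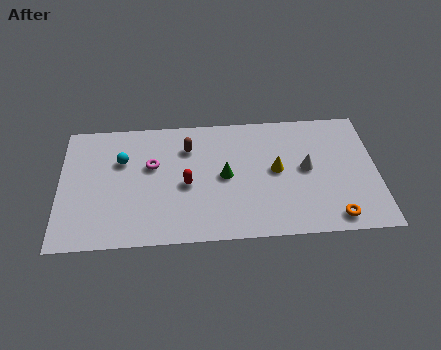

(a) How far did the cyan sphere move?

1.7

From (3.6, 6.7) to (2.9, 5.2), the cyan sphere covered √(0.7² + 1.5²) ≈ 1.7 units.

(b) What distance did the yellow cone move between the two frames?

1.8

The yellow cone was near (8.3, 3.8) before and (10.1, 4.1) after, so it travelled √(1.8² + 0.3²) ≈ 1.8 units.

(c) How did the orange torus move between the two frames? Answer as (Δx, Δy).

(0.2, -2.4)

The orange torus started near (12.5, 3.4) and ended near (12.7, 1.0).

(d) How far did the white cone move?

0.8

The white cone was near (11.2, 4.8) before and (11.5, 4.1) after, so it travelled √(0.3² + 0.7²) ≈ 0.8 units.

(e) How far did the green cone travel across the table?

3.0

The green cone was near (9.2, 1.3) before and (7.7, 3.9) after, so it travelled √(1.5² + 2.6²) ≈ 3.0 units.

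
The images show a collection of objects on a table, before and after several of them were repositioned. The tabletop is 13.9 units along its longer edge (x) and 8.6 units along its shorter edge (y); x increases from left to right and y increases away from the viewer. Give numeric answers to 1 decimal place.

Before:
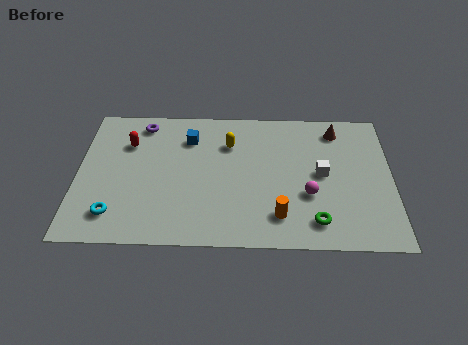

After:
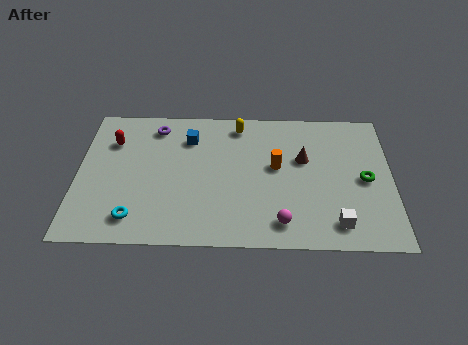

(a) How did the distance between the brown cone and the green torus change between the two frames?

-2.8

Before: roughly 5.8 units apart; after: 3.0. That's 2.8 units closer together.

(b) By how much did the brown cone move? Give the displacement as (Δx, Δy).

(-1.5, -1.9)

The brown cone started near (11.5, 7.2) and ended near (10.0, 5.3).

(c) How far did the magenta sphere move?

2.1

The magenta sphere moved from about (10.2, 3.1) to (9.0, 1.4), a distance of √(1.2² + 1.7²) ≈ 2.1.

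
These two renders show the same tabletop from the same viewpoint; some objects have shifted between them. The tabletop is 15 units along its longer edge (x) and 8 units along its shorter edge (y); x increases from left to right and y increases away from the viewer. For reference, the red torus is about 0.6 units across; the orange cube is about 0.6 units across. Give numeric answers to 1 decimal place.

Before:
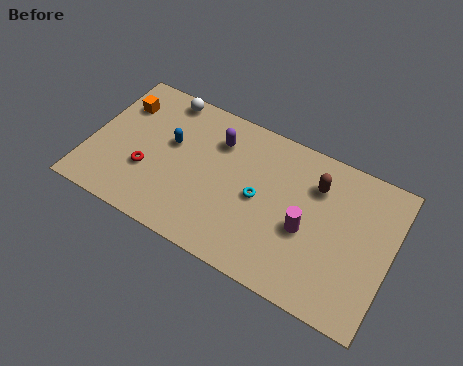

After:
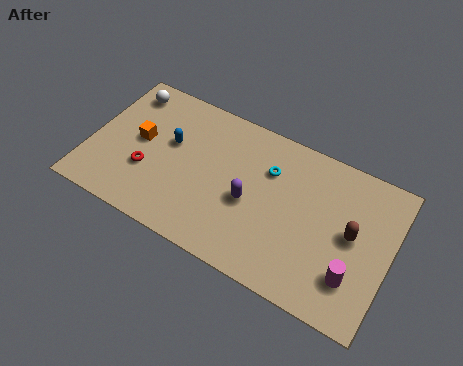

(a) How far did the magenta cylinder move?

2.8

The magenta cylinder moved from about (10.9, 3.4) to (13.4, 2.1), a distance of √(2.5² + 1.3²) ≈ 2.8.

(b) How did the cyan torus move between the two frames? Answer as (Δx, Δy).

(0.3, 1.7)

The cyan torus started near (8.5, 3.9) and ended near (8.8, 5.6).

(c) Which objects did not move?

the blue capsule and the red torus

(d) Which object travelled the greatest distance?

the purple capsule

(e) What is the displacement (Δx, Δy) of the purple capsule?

(2.0, -2.5)

The purple capsule started near (6.1, 6.0) and ended near (8.1, 3.5).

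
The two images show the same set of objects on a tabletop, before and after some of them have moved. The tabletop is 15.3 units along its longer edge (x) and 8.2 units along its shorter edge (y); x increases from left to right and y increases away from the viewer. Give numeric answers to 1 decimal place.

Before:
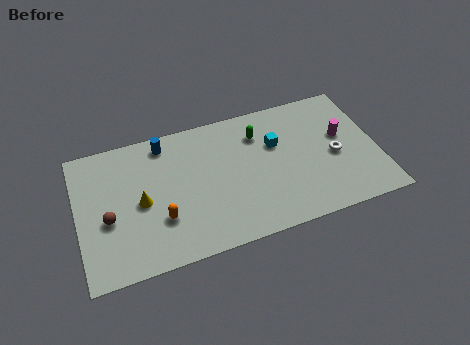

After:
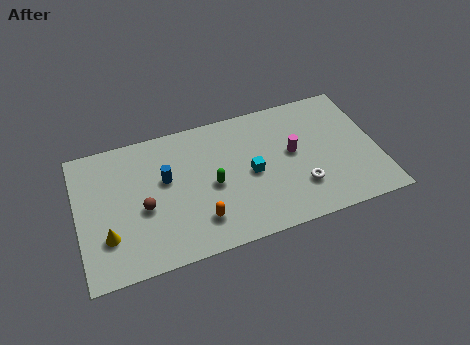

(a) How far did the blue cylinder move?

2.2

The blue cylinder was near (4.6, 7.1) before and (4.5, 4.9) after, so it travelled √(0.1² + 2.2²) ≈ 2.2 units.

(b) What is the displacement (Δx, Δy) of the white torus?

(-1.9, -1.4)

From the two frames, the white torus sits at roughly (13.1, 3.7) before and (11.2, 2.3) after.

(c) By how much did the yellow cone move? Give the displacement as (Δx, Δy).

(-1.8, -1.5)

From the two frames, the yellow cone sits at roughly (3.2, 3.9) before and (1.4, 2.4) after.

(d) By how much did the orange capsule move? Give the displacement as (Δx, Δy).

(1.9, -0.7)

The orange capsule was at about (4.1, 2.6) and moved to about (6.0, 1.9).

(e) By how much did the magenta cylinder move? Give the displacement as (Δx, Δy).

(-2.6, -0.3)

The magenta cylinder started near (13.6, 4.8) and ended near (11.0, 4.5).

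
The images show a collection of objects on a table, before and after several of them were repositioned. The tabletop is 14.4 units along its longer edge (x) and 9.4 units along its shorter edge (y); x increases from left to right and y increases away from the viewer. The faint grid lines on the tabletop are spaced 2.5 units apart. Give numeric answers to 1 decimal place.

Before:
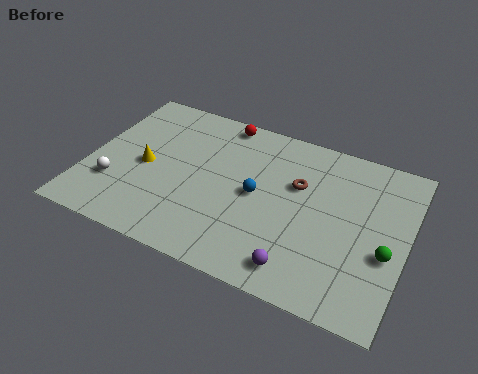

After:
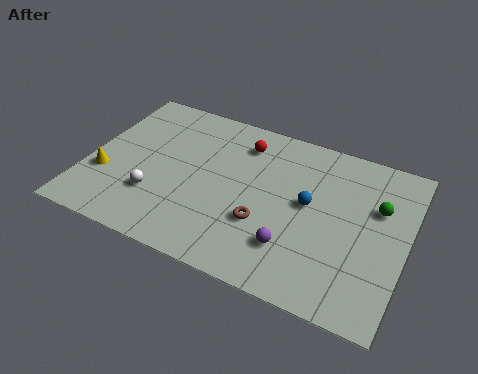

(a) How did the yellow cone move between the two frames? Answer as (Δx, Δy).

(-1.7, -1.2)

The yellow cone was at about (2.6, 4.4) and moved to about (0.9, 3.2).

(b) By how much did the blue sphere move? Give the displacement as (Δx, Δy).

(2.3, 0.4)

The blue sphere started near (7.7, 4.7) and ended near (10.0, 5.1).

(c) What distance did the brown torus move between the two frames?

3.0

The brown torus moved from about (9.4, 6.0) to (8.2, 3.2), a distance of √(1.2² + 2.8²) ≈ 3.0.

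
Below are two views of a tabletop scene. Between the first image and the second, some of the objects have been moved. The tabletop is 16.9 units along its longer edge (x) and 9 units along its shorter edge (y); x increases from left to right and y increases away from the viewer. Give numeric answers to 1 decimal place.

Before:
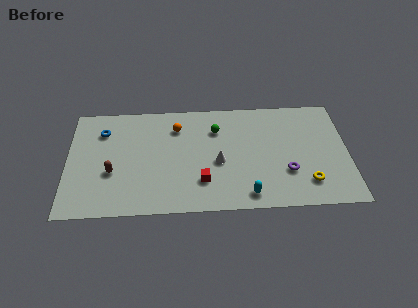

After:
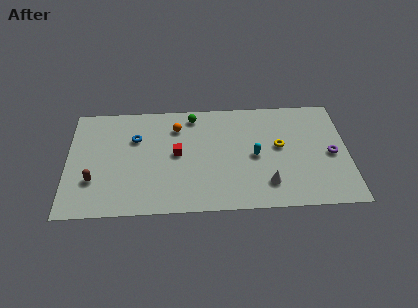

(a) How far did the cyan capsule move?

3.1

The cyan capsule moved from about (10.8, 1.2) to (11.3, 4.3), a distance of √(0.5² + 3.1²) ≈ 3.1.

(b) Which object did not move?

the orange sphere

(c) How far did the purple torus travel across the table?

3.0

From (13.2, 2.9) to (15.9, 4.2), the purple torus covered √(2.7² + 1.3²) ≈ 3.0 units.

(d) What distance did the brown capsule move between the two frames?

1.3

From (2.7, 3.4) to (1.6, 2.8), the brown capsule covered √(1.1² + 0.6²) ≈ 1.3 units.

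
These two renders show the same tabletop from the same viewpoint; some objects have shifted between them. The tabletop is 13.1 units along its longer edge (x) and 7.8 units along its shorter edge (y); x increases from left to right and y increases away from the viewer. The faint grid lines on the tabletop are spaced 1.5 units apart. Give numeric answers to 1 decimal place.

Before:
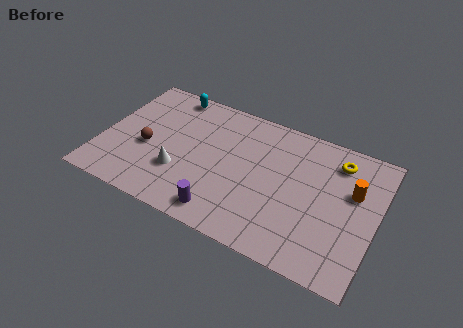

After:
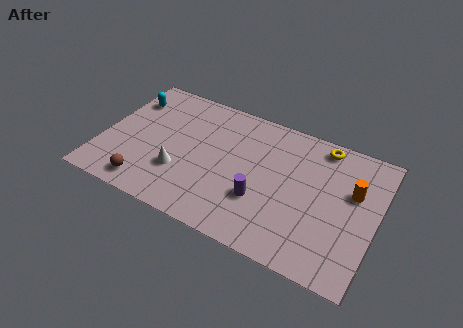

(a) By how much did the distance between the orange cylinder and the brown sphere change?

+0.3

They were about 9.8 units apart before and 10.1 after — 0.3 units further apart.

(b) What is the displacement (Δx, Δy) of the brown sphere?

(0.3, -2.2)

The brown sphere started near (2.2, 3.3) and ended near (2.5, 1.1).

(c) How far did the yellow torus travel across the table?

1.0

The yellow torus moved from about (11.0, 6.3) to (10.2, 6.9), a distance of √(0.8² + 0.6²) ≈ 1.0.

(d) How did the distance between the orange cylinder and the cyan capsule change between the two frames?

+1.7

Before: roughly 9.3 units apart; after: 11.0. That's 1.7 units further apart.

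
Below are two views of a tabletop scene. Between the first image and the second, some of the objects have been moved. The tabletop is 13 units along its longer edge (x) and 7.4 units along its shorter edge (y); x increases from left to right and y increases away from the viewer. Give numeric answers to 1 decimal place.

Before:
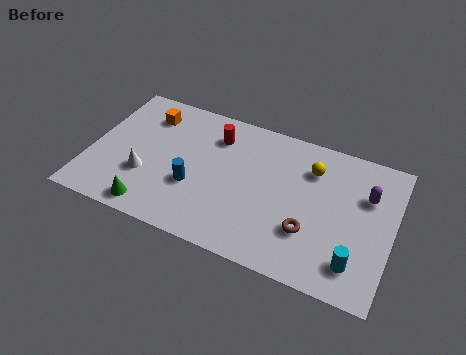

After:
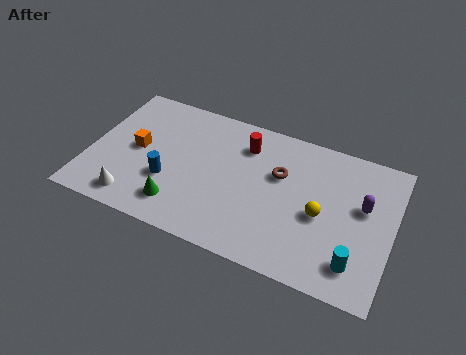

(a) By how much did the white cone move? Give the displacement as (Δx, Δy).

(-0.3, -1.4)

From the two frames, the white cone sits at roughly (2.5, 2.5) before and (2.2, 1.1) after.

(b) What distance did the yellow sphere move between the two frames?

2.3

From (9.4, 5.5) to (10.0, 3.3), the yellow sphere covered √(0.6² + 2.2²) ≈ 2.3 units.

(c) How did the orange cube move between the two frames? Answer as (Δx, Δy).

(-0.2, -2.0)

The orange cube was at about (2.2, 5.8) and moved to about (2.0, 3.8).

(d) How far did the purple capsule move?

0.6

The purple capsule was near (11.8, 5.0) before and (11.7, 4.4) after, so it travelled √(0.1² + 0.6²) ≈ 0.6 units.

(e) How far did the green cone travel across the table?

1.3

The green cone was near (3.0, 0.9) before and (4.1, 1.5) after, so it travelled √(1.1² + 0.6²) ≈ 1.3 units.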